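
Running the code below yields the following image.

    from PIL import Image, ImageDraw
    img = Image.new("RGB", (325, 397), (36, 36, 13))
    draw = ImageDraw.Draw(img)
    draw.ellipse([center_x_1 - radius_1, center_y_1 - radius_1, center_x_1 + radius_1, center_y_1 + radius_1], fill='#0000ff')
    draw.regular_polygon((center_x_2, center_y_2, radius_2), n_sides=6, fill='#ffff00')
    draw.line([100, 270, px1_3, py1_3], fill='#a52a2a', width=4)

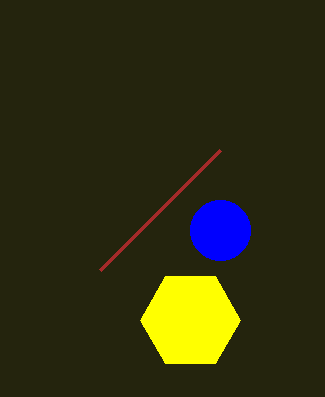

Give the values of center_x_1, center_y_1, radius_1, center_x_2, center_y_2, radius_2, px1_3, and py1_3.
center_x_1 = 220
center_y_1 = 230
radius_1 = 30
center_x_2 = 190
center_y_2 = 320
radius_2 = 50
px1_3 = 220
py1_3 = 150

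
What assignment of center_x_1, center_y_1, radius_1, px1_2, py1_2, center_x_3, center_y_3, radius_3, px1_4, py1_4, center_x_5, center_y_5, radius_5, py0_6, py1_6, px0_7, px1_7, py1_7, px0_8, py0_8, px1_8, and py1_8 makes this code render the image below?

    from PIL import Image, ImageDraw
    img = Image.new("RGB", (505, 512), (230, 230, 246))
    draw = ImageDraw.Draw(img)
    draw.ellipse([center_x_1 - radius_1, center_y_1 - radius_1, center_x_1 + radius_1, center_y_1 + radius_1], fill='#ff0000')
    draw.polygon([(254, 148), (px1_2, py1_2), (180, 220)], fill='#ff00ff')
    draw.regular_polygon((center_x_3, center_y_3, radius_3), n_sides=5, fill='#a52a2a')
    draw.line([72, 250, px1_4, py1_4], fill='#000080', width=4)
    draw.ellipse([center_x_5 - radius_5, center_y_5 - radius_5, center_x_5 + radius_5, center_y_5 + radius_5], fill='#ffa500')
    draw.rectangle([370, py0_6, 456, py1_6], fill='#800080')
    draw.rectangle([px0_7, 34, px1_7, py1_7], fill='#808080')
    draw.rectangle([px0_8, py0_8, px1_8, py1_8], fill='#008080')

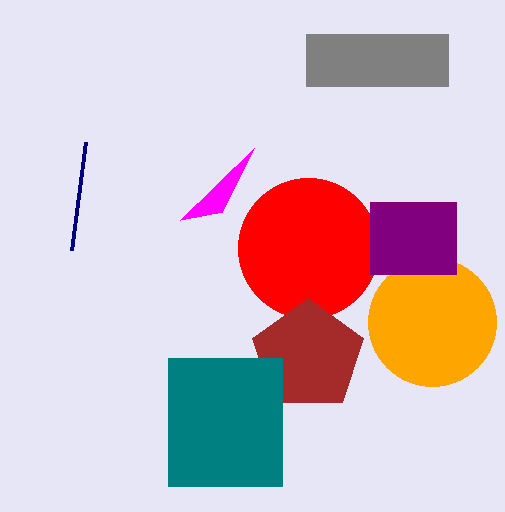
center_x_1 = 308; center_y_1 = 248; radius_1 = 70; px1_2 = 222; py1_2 = 212; center_x_3 = 308; center_y_3 = 356; radius_3 = 58; px1_4 = 86; py1_4 = 142; center_x_5 = 432; center_y_5 = 322; radius_5 = 64; py0_6 = 202; py1_6 = 274; px0_7 = 306; px1_7 = 448; py1_7 = 86; px0_8 = 168; py0_8 = 358; px1_8 = 282; py1_8 = 486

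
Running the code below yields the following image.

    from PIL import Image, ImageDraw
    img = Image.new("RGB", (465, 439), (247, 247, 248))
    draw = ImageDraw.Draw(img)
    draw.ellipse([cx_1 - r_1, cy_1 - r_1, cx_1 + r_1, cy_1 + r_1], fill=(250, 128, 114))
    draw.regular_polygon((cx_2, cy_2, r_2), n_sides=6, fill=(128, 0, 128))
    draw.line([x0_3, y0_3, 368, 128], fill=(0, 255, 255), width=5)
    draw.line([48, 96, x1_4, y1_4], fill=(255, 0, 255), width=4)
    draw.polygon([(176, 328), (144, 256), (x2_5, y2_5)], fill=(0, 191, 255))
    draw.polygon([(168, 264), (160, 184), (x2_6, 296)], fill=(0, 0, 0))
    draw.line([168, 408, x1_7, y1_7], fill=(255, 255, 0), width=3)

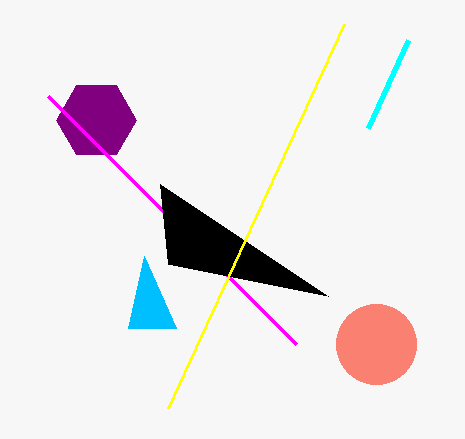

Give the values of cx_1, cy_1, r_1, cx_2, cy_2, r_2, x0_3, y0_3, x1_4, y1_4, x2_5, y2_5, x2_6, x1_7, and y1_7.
cx_1 = 376
cy_1 = 344
r_1 = 40
cx_2 = 96
cy_2 = 120
r_2 = 40
x0_3 = 408
y0_3 = 40
x1_4 = 296
y1_4 = 344
x2_5 = 128
y2_5 = 328
x2_6 = 328
x1_7 = 344
y1_7 = 24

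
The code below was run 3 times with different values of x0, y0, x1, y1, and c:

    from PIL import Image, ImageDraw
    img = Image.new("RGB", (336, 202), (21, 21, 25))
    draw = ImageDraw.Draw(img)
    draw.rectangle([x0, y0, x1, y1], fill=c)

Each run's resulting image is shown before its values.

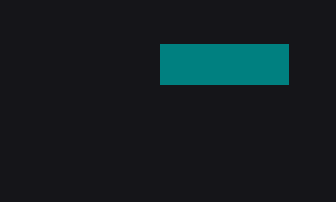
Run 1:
x0 = 160
y0 = 44
x1 = 288
y1 = 84
c = 'teal'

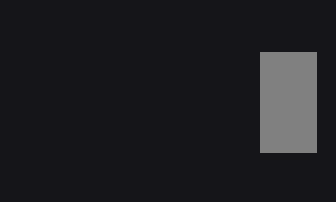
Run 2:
x0 = 260
y0 = 52
x1 = 316
y1 = 152
c = 'gray'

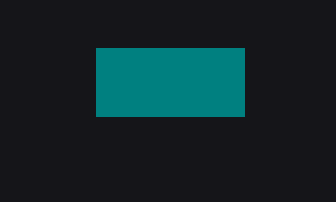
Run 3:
x0 = 96
y0 = 48
x1 = 244
y1 = 116
c = 'teal'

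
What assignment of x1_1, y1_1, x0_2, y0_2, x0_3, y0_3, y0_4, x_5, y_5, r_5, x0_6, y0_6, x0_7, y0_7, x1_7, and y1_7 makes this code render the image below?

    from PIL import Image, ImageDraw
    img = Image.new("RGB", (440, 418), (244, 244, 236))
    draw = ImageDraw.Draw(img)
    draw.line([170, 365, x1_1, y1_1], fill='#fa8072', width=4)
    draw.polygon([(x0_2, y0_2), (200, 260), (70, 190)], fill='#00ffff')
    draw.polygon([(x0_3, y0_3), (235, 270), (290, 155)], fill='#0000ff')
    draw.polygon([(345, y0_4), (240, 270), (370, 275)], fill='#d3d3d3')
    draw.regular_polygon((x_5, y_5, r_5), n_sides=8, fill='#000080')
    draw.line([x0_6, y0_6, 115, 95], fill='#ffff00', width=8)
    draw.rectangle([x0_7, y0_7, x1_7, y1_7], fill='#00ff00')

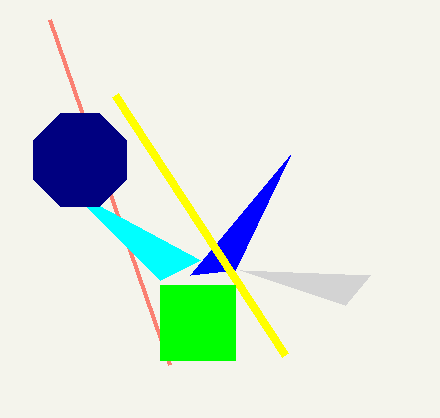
x1_1 = 50; y1_1 = 20; x0_2 = 160; y0_2 = 280; x0_3 = 190; y0_3 = 275; y0_4 = 305; x_5 = 80; y_5 = 160; r_5 = 50; x0_6 = 285; y0_6 = 355; x0_7 = 160; y0_7 = 285; x1_7 = 235; y1_7 = 360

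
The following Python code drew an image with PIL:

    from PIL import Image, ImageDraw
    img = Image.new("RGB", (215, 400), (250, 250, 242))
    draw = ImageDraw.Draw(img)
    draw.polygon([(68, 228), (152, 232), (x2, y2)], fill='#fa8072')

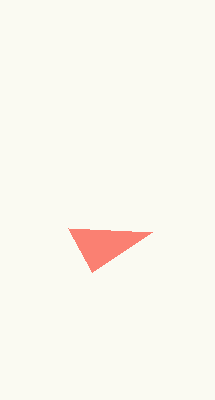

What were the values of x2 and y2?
x2 = 92; y2 = 272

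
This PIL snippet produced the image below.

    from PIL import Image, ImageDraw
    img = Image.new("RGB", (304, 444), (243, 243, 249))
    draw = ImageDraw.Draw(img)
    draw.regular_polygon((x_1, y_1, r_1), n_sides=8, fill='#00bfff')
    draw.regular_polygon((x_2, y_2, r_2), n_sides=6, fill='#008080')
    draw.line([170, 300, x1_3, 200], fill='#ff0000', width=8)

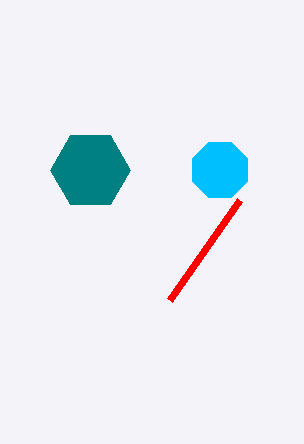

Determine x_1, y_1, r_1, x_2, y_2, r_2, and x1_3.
x_1 = 220; y_1 = 170; r_1 = 30; x_2 = 90; y_2 = 170; r_2 = 40; x1_3 = 240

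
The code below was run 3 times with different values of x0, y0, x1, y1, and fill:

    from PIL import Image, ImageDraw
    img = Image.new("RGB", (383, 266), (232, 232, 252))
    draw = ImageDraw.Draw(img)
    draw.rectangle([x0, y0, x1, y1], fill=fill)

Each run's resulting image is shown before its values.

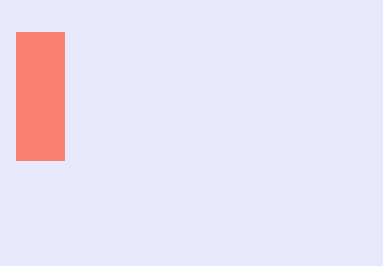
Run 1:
x0 = 16; y0 = 32; x1 = 64; y1 = 160; fill = 'salmon'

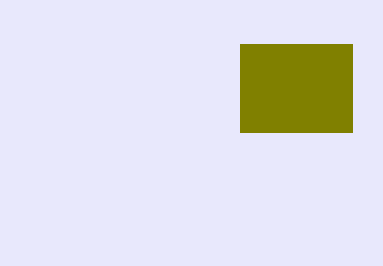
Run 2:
x0 = 240
y0 = 44
x1 = 352
y1 = 132
fill = 'olive'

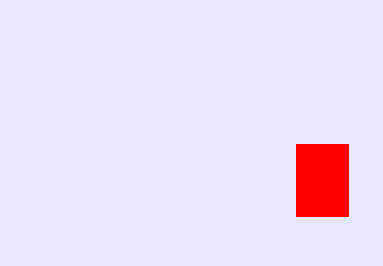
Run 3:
x0 = 296; y0 = 144; x1 = 348; y1 = 216; fill = 'red'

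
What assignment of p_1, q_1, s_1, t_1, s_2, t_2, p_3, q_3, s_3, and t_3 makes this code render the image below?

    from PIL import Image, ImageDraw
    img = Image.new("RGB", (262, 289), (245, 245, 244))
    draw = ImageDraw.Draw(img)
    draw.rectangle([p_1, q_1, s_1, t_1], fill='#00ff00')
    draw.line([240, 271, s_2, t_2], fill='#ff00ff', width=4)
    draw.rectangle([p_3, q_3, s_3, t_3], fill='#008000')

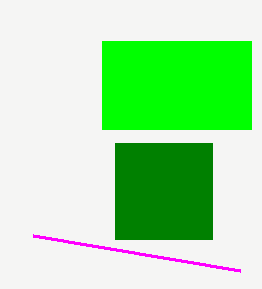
p_1 = 102; q_1 = 41; s_1 = 251; t_1 = 129; s_2 = 33; t_2 = 236; p_3 = 115; q_3 = 143; s_3 = 212; t_3 = 239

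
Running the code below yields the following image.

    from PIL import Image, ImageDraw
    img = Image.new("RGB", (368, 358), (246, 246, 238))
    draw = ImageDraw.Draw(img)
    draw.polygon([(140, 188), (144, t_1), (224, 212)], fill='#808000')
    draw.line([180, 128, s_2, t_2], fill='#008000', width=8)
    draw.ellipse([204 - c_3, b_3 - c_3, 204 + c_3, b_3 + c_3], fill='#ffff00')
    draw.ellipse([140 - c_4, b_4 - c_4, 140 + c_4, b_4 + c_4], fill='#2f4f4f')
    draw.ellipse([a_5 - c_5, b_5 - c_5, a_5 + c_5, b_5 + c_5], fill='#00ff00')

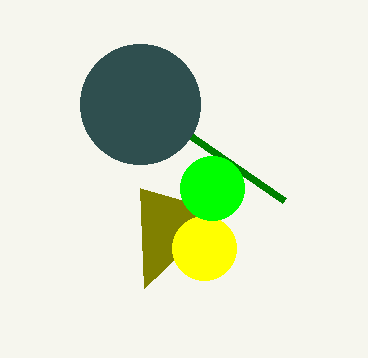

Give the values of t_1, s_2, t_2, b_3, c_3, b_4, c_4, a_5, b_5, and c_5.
t_1 = 288
s_2 = 284
t_2 = 200
b_3 = 248
c_3 = 32
b_4 = 104
c_4 = 60
a_5 = 212
b_5 = 188
c_5 = 32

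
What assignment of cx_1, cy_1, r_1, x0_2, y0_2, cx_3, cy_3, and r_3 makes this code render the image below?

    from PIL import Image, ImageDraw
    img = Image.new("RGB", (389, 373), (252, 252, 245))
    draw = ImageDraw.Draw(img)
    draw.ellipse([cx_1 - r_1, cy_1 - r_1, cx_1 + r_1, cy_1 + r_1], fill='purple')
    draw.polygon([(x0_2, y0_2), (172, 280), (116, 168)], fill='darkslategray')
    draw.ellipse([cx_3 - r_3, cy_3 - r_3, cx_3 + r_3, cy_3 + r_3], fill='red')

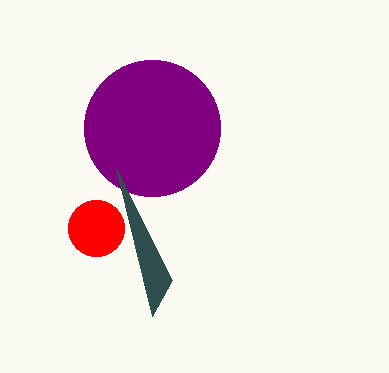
cx_1 = 152; cy_1 = 128; r_1 = 68; x0_2 = 152; y0_2 = 316; cx_3 = 96; cy_3 = 228; r_3 = 28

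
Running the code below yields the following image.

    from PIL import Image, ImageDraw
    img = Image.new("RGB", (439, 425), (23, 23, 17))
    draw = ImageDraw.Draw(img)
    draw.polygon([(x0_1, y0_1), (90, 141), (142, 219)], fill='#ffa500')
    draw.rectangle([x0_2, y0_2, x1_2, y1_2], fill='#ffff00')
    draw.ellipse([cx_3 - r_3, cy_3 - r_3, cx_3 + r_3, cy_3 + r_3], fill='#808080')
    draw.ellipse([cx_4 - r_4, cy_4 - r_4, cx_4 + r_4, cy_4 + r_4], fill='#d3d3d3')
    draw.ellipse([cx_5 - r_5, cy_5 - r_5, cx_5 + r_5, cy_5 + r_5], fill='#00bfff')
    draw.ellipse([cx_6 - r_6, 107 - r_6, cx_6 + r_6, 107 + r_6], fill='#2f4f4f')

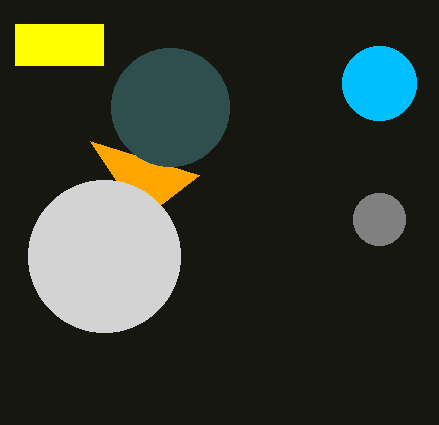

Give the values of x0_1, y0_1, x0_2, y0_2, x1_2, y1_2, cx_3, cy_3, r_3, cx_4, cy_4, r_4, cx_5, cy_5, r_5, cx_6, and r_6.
x0_1 = 199
y0_1 = 175
x0_2 = 15
y0_2 = 24
x1_2 = 103
y1_2 = 65
cx_3 = 379
cy_3 = 219
r_3 = 26
cx_4 = 104
cy_4 = 256
r_4 = 76
cx_5 = 379
cy_5 = 83
r_5 = 37
cx_6 = 170
r_6 = 59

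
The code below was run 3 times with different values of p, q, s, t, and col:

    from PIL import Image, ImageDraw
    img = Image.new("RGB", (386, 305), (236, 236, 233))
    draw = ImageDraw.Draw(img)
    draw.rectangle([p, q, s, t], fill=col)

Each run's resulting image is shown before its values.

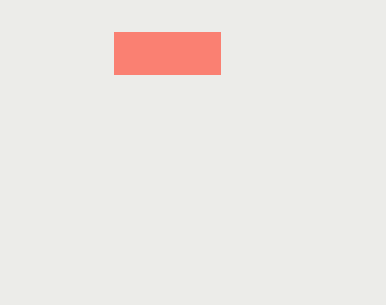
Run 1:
p = 114
q = 32
s = 220
t = 74
col = 'salmon'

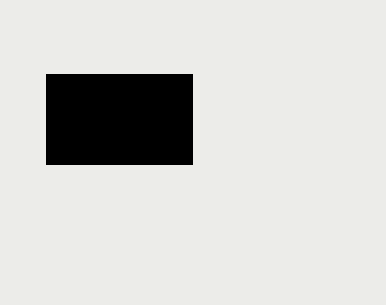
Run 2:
p = 46, q = 74, s = 192, t = 164, col = 'black'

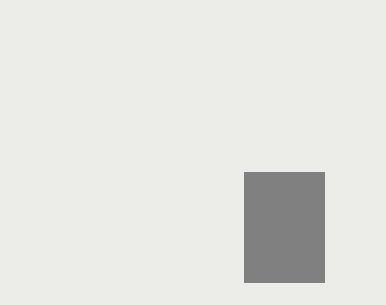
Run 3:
p = 244; q = 172; s = 324; t = 282; col = 'gray'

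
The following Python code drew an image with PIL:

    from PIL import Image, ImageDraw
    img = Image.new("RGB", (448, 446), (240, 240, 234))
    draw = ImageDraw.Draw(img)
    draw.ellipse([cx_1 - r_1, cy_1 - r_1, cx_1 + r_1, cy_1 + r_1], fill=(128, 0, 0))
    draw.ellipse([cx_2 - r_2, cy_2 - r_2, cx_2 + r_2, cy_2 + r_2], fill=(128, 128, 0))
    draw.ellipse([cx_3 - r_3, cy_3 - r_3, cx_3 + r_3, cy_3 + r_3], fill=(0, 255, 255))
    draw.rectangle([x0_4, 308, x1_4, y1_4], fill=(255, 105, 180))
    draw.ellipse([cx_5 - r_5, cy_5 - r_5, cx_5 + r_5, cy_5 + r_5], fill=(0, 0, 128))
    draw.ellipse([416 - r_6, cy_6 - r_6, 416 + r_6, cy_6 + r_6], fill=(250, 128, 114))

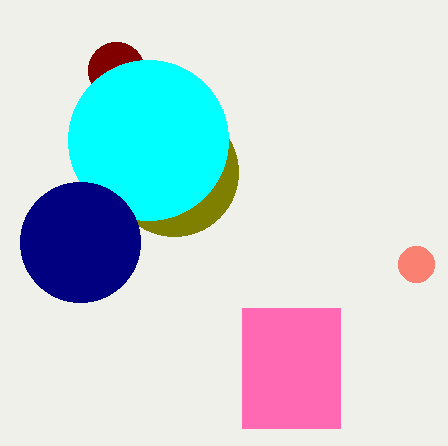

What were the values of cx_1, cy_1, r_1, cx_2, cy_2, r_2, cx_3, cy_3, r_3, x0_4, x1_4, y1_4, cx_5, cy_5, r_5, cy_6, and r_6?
cx_1 = 116
cy_1 = 70
r_1 = 28
cx_2 = 174
cy_2 = 172
r_2 = 64
cx_3 = 148
cy_3 = 140
r_3 = 80
x0_4 = 242
x1_4 = 340
y1_4 = 428
cx_5 = 80
cy_5 = 242
r_5 = 60
cy_6 = 264
r_6 = 18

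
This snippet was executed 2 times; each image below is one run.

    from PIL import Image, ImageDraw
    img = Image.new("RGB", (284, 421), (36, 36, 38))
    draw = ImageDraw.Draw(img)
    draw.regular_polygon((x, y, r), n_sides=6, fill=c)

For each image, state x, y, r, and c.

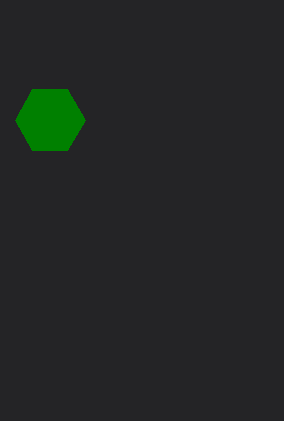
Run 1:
x = 50; y = 120; r = 35; c = 'green'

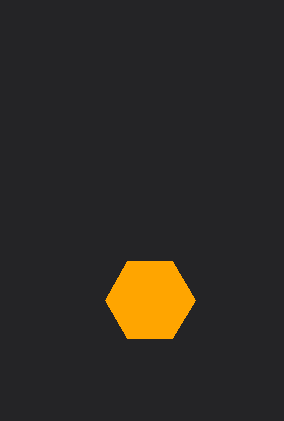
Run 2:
x = 150; y = 300; r = 45; c = 'orange'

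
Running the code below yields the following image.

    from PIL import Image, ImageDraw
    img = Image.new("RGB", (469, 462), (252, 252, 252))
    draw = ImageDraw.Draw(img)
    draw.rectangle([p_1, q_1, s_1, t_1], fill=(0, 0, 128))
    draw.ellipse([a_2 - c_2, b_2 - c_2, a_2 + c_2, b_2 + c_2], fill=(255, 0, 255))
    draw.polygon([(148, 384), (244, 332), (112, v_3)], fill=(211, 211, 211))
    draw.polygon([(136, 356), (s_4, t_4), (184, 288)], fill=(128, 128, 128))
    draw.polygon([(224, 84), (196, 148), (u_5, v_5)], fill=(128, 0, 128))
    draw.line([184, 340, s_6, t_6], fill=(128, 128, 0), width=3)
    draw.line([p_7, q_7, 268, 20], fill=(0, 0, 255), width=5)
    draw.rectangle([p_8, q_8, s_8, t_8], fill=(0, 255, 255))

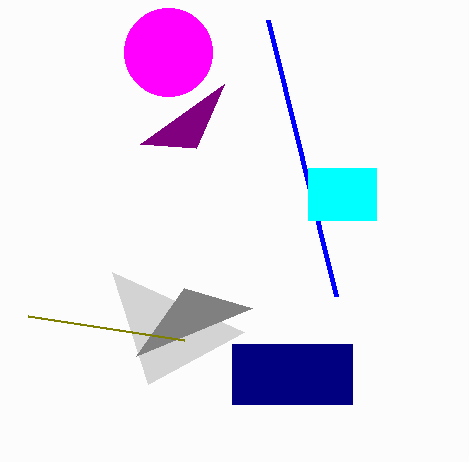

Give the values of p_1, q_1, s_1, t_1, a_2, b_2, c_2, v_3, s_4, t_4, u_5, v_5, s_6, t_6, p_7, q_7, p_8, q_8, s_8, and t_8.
p_1 = 232, q_1 = 344, s_1 = 352, t_1 = 404, a_2 = 168, b_2 = 52, c_2 = 44, v_3 = 272, s_4 = 252, t_4 = 308, u_5 = 140, v_5 = 144, s_6 = 28, t_6 = 316, p_7 = 336, q_7 = 296, p_8 = 308, q_8 = 168, s_8 = 376, t_8 = 220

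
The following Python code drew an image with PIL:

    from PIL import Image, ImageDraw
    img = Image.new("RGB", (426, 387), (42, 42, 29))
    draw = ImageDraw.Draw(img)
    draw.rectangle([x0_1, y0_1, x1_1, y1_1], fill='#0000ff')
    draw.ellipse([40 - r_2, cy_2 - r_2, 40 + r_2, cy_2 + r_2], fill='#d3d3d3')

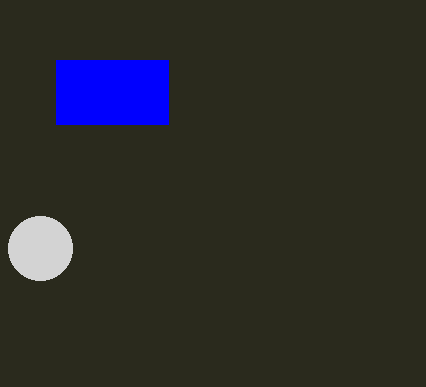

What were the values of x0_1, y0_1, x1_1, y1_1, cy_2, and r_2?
x0_1 = 56, y0_1 = 60, x1_1 = 168, y1_1 = 124, cy_2 = 248, r_2 = 32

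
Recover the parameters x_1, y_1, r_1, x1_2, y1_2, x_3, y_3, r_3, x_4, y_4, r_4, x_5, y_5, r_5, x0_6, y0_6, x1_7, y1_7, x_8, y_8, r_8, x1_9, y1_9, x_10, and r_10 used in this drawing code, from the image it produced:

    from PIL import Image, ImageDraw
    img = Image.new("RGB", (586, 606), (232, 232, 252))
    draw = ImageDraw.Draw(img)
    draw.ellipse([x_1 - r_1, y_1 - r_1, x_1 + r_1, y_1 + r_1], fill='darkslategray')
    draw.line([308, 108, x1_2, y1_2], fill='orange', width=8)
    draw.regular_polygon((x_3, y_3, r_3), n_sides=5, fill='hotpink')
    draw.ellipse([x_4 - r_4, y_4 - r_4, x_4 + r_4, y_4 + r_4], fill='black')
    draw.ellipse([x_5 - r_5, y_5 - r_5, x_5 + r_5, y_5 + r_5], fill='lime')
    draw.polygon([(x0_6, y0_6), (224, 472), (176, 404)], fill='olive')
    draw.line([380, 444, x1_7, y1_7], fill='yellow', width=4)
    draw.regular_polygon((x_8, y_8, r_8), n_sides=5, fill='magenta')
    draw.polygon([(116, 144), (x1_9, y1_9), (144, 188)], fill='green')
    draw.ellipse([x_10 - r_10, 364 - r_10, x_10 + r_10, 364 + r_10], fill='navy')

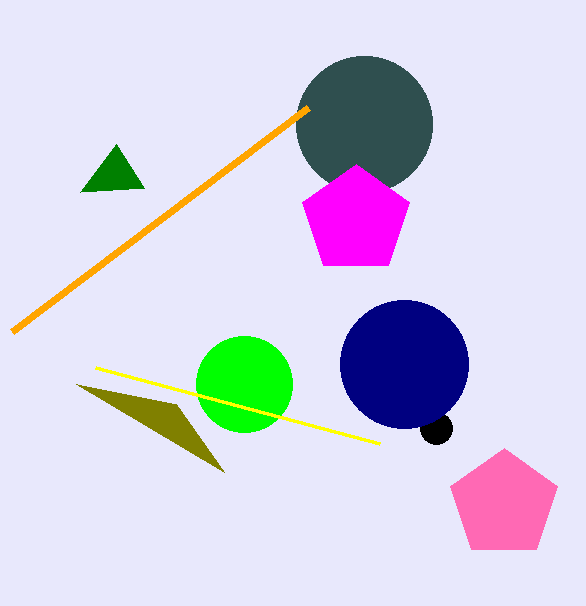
x_1 = 364; y_1 = 124; r_1 = 68; x1_2 = 12; y1_2 = 332; x_3 = 504; y_3 = 504; r_3 = 56; x_4 = 436; y_4 = 428; r_4 = 16; x_5 = 244; y_5 = 384; r_5 = 48; x0_6 = 76; y0_6 = 384; x1_7 = 96; y1_7 = 368; x_8 = 356; y_8 = 220; r_8 = 56; x1_9 = 80; y1_9 = 192; x_10 = 404; r_10 = 64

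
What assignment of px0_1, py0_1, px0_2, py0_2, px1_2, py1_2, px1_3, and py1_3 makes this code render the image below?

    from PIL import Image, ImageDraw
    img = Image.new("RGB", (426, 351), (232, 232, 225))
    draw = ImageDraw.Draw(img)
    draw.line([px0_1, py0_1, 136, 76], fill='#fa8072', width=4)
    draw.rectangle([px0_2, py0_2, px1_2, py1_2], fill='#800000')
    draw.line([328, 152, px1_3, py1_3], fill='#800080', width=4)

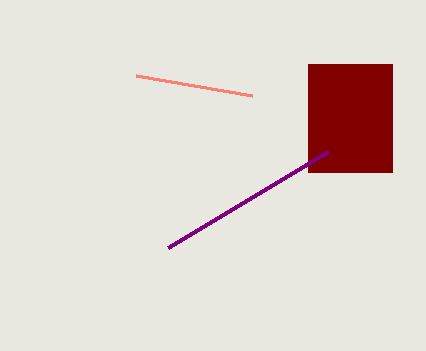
px0_1 = 252; py0_1 = 96; px0_2 = 308; py0_2 = 64; px1_2 = 392; py1_2 = 172; px1_3 = 168; py1_3 = 248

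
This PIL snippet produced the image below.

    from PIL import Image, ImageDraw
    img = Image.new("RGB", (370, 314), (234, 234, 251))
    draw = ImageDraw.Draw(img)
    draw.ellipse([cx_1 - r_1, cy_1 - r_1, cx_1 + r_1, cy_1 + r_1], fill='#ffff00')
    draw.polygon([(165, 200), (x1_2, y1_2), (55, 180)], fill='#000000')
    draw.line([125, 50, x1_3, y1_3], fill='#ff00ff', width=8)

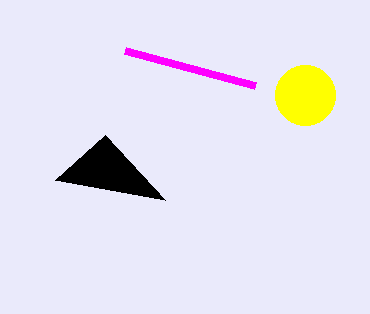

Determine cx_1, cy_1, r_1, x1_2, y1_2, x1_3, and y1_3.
cx_1 = 305, cy_1 = 95, r_1 = 30, x1_2 = 105, y1_2 = 135, x1_3 = 255, y1_3 = 85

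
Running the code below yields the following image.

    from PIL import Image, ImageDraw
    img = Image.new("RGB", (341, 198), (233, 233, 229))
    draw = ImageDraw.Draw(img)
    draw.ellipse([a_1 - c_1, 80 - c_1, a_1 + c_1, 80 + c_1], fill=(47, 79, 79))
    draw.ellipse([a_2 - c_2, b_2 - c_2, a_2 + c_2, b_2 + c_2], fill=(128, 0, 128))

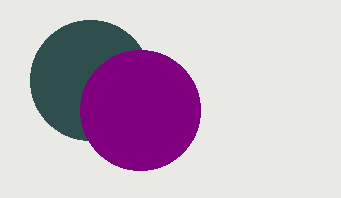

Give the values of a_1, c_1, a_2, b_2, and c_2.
a_1 = 90; c_1 = 60; a_2 = 140; b_2 = 110; c_2 = 60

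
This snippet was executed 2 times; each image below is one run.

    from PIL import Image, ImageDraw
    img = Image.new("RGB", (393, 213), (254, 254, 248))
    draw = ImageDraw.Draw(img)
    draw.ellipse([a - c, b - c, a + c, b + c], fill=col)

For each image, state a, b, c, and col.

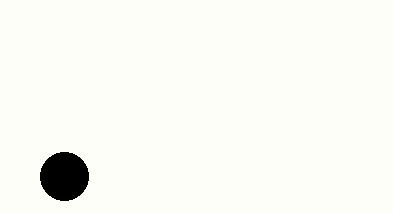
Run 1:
a = 64, b = 176, c = 24, col = 'black'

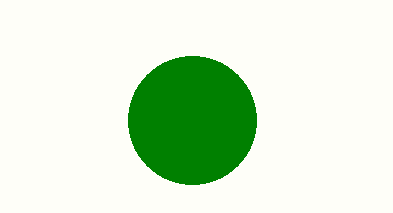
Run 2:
a = 192; b = 120; c = 64; col = 'green'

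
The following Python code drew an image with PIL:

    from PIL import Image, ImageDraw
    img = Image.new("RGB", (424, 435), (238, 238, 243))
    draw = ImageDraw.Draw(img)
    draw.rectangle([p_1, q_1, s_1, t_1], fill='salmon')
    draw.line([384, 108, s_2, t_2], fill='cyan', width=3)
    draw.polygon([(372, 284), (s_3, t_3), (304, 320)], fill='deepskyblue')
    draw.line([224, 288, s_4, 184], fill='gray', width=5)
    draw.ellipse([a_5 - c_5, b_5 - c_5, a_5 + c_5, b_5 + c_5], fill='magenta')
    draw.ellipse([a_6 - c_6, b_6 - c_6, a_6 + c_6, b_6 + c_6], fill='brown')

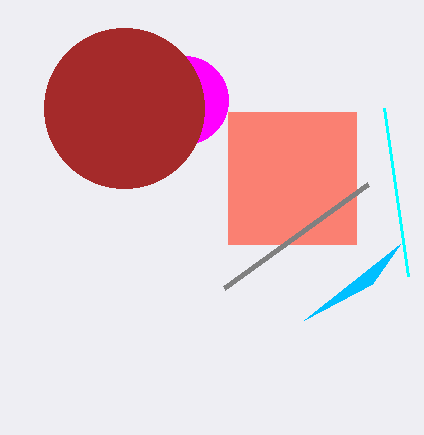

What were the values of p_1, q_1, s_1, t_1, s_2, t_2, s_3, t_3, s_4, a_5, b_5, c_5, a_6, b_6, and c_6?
p_1 = 228, q_1 = 112, s_1 = 356, t_1 = 244, s_2 = 408, t_2 = 276, s_3 = 400, t_3 = 244, s_4 = 368, a_5 = 184, b_5 = 100, c_5 = 44, a_6 = 124, b_6 = 108, c_6 = 80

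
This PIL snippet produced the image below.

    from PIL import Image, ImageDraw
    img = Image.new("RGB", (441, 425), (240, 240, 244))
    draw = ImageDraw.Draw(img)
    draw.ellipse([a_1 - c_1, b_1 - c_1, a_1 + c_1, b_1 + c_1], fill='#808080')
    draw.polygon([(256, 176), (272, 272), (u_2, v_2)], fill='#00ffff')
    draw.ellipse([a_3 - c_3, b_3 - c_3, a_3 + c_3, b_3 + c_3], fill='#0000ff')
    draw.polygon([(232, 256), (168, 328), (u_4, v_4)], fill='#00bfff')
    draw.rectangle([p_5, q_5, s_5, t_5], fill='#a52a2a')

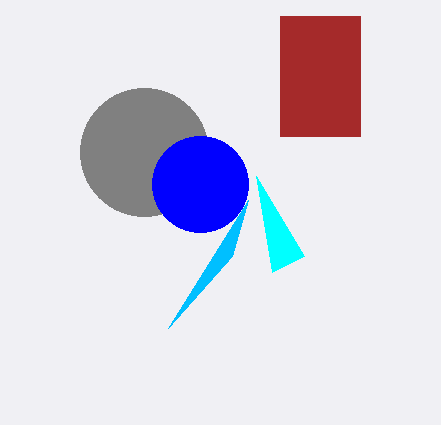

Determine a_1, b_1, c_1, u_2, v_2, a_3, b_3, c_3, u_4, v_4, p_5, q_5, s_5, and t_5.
a_1 = 144, b_1 = 152, c_1 = 64, u_2 = 304, v_2 = 256, a_3 = 200, b_3 = 184, c_3 = 48, u_4 = 248, v_4 = 200, p_5 = 280, q_5 = 16, s_5 = 360, t_5 = 136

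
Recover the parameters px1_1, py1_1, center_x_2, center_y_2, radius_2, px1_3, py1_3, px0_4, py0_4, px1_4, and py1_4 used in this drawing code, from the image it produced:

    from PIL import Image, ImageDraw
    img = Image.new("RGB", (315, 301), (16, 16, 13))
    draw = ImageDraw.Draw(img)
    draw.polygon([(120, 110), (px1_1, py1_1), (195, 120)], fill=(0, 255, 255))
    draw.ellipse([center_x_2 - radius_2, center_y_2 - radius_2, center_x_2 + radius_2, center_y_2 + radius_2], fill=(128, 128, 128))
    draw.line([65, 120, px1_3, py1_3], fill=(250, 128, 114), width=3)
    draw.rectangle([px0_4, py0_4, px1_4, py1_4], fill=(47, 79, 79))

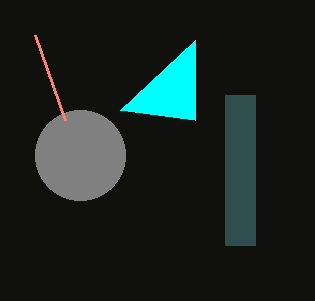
px1_1 = 195
py1_1 = 40
center_x_2 = 80
center_y_2 = 155
radius_2 = 45
px1_3 = 35
py1_3 = 35
px0_4 = 225
py0_4 = 95
px1_4 = 255
py1_4 = 245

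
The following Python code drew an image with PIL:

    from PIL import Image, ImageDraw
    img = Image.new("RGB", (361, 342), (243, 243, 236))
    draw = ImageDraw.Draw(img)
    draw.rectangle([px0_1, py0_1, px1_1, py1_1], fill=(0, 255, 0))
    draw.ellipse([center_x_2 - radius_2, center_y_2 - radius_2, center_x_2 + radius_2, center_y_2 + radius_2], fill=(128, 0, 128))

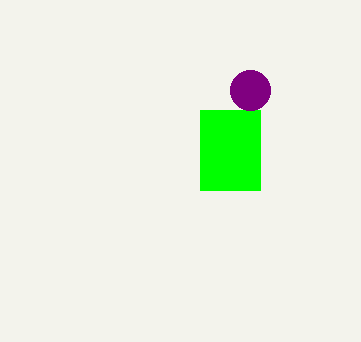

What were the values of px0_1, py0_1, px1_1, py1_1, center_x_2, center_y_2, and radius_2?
px0_1 = 200
py0_1 = 110
px1_1 = 260
py1_1 = 190
center_x_2 = 250
center_y_2 = 90
radius_2 = 20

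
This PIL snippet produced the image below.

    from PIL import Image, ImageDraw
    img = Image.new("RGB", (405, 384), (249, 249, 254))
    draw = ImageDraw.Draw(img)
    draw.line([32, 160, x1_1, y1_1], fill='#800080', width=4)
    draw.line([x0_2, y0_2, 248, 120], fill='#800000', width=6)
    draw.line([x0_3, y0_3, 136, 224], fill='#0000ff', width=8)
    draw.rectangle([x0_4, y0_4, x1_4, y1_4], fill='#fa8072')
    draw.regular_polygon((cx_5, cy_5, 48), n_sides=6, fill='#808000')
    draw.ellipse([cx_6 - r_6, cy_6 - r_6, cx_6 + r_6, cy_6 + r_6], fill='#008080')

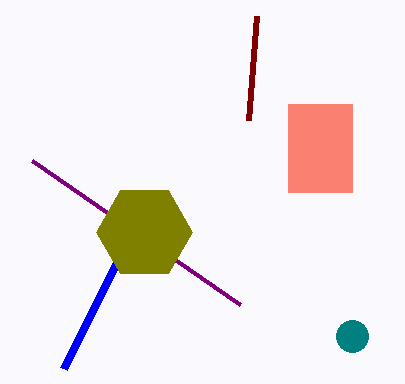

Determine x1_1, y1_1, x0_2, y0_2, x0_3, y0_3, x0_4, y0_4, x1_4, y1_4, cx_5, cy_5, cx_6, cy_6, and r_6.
x1_1 = 240, y1_1 = 304, x0_2 = 256, y0_2 = 16, x0_3 = 64, y0_3 = 368, x0_4 = 288, y0_4 = 104, x1_4 = 352, y1_4 = 192, cx_5 = 144, cy_5 = 232, cx_6 = 352, cy_6 = 336, r_6 = 16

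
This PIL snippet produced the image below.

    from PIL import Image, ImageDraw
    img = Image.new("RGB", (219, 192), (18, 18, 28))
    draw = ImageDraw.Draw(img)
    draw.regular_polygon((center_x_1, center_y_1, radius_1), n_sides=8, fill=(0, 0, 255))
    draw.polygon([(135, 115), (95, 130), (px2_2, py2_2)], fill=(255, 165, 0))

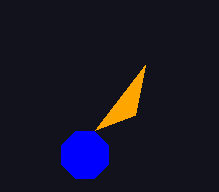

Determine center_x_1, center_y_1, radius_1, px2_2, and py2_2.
center_x_1 = 85, center_y_1 = 155, radius_1 = 25, px2_2 = 145, py2_2 = 65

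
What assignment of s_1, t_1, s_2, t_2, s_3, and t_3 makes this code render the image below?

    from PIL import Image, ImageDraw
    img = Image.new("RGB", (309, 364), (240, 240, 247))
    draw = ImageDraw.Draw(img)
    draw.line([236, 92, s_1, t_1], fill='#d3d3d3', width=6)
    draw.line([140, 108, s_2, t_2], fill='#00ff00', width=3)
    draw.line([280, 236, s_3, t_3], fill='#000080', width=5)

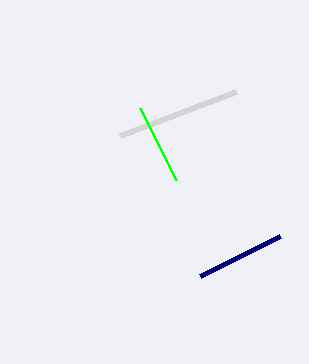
s_1 = 120
t_1 = 136
s_2 = 176
t_2 = 180
s_3 = 200
t_3 = 276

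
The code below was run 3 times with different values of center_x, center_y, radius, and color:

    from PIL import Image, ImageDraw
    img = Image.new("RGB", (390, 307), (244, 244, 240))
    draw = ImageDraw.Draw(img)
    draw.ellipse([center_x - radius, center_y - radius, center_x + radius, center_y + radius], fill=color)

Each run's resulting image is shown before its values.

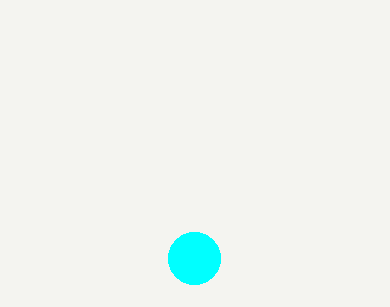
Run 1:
center_x = 194
center_y = 258
radius = 26
color = 'cyan'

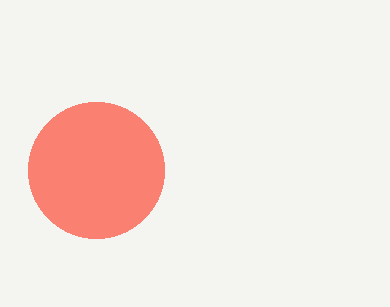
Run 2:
center_x = 96
center_y = 170
radius = 68
color = 'salmon'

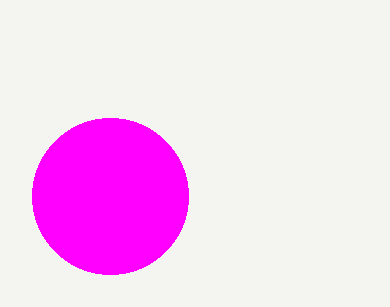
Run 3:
center_x = 110
center_y = 196
radius = 78
color = 'magenta'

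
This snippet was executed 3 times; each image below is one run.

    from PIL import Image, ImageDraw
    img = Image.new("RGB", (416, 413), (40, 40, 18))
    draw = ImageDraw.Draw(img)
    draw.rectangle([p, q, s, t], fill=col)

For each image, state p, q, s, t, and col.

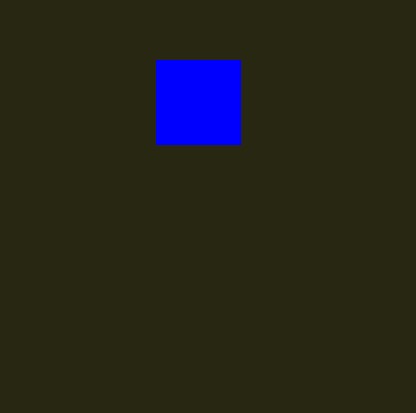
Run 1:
p = 156; q = 60; s = 240; t = 144; col = 'blue'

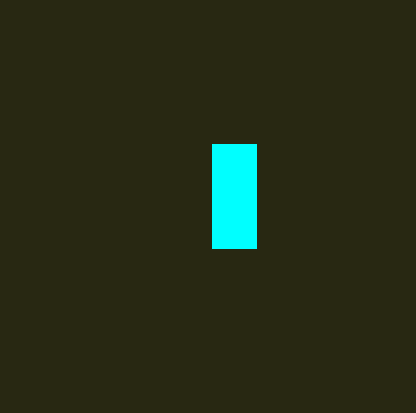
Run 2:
p = 212
q = 144
s = 256
t = 248
col = 'cyan'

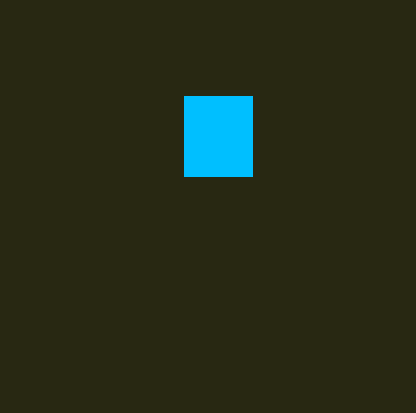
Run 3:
p = 184; q = 96; s = 252; t = 176; col = 'deepskyblue'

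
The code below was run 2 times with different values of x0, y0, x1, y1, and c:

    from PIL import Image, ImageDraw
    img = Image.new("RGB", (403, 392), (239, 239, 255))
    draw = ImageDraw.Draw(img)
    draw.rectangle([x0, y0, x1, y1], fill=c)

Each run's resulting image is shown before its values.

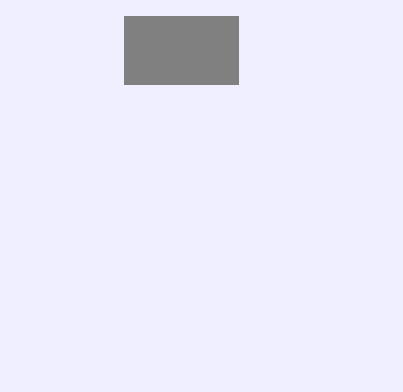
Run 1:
x0 = 124, y0 = 16, x1 = 238, y1 = 84, c = 'gray'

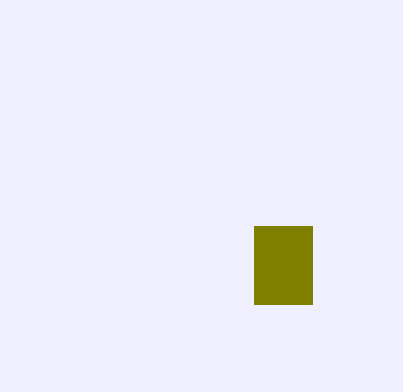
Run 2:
x0 = 254; y0 = 226; x1 = 312; y1 = 304; c = 'olive'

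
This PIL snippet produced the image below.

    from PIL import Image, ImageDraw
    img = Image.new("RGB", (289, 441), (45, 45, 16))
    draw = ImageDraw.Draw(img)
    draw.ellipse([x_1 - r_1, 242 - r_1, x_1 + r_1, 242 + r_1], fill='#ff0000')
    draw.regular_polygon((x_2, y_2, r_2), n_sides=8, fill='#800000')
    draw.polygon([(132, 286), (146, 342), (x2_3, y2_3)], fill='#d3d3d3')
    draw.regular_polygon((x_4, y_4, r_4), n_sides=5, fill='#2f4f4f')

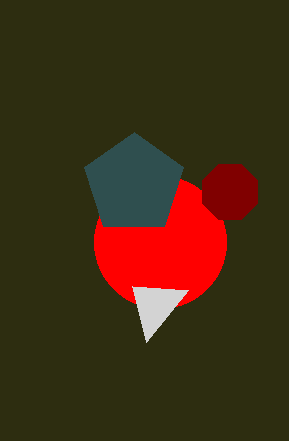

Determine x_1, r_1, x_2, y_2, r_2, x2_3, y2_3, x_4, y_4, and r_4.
x_1 = 160, r_1 = 66, x_2 = 230, y_2 = 192, r_2 = 30, x2_3 = 188, y2_3 = 290, x_4 = 134, y_4 = 184, r_4 = 52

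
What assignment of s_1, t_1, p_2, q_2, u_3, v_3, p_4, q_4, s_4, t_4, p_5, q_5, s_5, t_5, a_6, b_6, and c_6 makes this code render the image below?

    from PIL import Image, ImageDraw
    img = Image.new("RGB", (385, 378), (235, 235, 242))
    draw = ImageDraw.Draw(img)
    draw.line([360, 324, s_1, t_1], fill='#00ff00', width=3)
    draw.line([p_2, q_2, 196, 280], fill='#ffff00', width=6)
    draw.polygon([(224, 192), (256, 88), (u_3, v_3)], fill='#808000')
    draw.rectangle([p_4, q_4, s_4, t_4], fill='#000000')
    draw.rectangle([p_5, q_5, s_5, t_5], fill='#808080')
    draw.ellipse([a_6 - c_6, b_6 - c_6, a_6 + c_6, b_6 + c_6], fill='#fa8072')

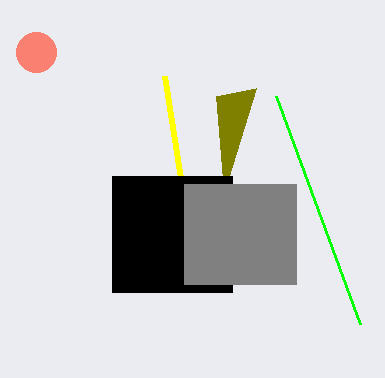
s_1 = 276, t_1 = 96, p_2 = 164, q_2 = 76, u_3 = 216, v_3 = 96, p_4 = 112, q_4 = 176, s_4 = 232, t_4 = 292, p_5 = 184, q_5 = 184, s_5 = 296, t_5 = 284, a_6 = 36, b_6 = 52, c_6 = 20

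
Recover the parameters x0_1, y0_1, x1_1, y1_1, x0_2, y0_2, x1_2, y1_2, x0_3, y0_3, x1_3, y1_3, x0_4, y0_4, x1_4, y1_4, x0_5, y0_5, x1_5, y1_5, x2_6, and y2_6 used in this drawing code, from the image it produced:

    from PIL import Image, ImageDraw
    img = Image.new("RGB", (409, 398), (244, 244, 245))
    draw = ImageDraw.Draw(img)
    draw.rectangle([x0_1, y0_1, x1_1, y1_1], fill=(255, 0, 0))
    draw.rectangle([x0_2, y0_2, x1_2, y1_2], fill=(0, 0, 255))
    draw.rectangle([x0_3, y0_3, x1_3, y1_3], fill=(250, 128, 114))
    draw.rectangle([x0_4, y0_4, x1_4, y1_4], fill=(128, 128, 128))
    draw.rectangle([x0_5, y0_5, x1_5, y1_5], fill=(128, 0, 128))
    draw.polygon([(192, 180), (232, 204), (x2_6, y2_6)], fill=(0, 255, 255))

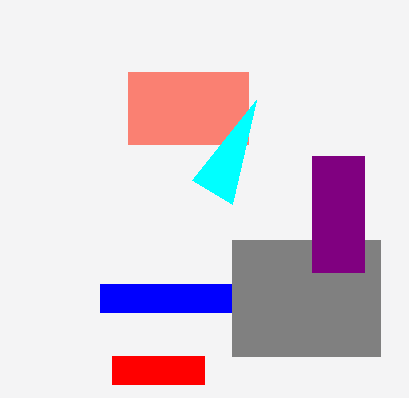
x0_1 = 112
y0_1 = 356
x1_1 = 204
y1_1 = 384
x0_2 = 100
y0_2 = 284
x1_2 = 232
y1_2 = 312
x0_3 = 128
y0_3 = 72
x1_3 = 248
y1_3 = 144
x0_4 = 232
y0_4 = 240
x1_4 = 380
y1_4 = 356
x0_5 = 312
y0_5 = 156
x1_5 = 364
y1_5 = 272
x2_6 = 256
y2_6 = 100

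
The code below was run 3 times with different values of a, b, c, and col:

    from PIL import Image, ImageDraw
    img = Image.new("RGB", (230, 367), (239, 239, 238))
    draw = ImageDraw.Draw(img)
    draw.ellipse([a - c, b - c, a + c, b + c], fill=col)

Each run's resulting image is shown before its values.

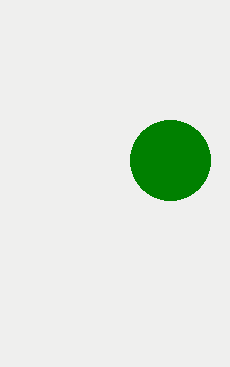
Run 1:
a = 170, b = 160, c = 40, col = 'green'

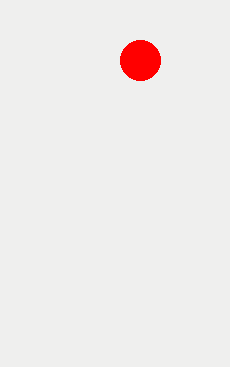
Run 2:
a = 140, b = 60, c = 20, col = 'red'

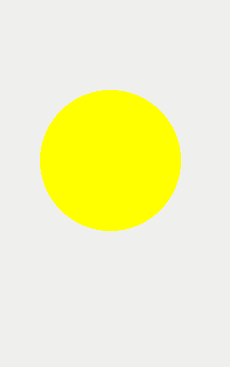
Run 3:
a = 110; b = 160; c = 70; col = 'yellow'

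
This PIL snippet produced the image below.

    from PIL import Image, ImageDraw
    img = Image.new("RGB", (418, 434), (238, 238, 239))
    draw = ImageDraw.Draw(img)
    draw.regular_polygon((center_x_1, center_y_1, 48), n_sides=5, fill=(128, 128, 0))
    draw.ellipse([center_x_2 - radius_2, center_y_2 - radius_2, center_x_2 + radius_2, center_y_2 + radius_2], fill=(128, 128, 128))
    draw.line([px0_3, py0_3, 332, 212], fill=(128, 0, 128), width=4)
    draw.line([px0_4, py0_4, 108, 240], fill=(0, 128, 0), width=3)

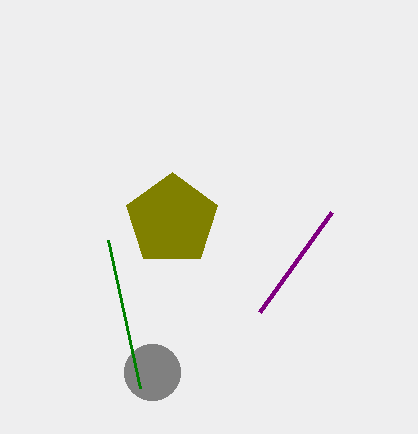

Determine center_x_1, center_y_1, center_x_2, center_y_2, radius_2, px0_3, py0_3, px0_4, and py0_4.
center_x_1 = 172; center_y_1 = 220; center_x_2 = 152; center_y_2 = 372; radius_2 = 28; px0_3 = 260; py0_3 = 312; px0_4 = 140; py0_4 = 388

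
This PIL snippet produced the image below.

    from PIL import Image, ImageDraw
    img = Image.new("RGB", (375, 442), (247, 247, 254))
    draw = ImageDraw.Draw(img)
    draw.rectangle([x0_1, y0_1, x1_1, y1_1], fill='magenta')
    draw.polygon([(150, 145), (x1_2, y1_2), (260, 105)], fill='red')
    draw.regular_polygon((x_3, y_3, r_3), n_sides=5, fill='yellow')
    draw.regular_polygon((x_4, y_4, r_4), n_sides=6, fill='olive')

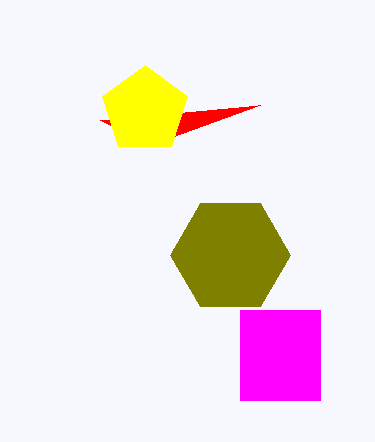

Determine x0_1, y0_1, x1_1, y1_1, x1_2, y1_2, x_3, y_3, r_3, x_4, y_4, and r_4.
x0_1 = 240; y0_1 = 310; x1_1 = 320; y1_1 = 400; x1_2 = 100; y1_2 = 120; x_3 = 145; y_3 = 110; r_3 = 45; x_4 = 230; y_4 = 255; r_4 = 60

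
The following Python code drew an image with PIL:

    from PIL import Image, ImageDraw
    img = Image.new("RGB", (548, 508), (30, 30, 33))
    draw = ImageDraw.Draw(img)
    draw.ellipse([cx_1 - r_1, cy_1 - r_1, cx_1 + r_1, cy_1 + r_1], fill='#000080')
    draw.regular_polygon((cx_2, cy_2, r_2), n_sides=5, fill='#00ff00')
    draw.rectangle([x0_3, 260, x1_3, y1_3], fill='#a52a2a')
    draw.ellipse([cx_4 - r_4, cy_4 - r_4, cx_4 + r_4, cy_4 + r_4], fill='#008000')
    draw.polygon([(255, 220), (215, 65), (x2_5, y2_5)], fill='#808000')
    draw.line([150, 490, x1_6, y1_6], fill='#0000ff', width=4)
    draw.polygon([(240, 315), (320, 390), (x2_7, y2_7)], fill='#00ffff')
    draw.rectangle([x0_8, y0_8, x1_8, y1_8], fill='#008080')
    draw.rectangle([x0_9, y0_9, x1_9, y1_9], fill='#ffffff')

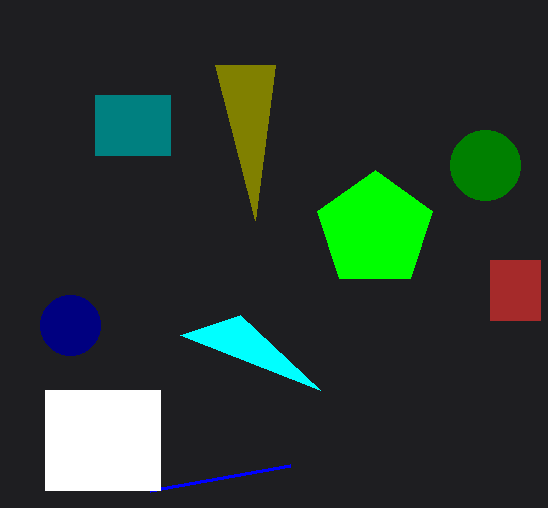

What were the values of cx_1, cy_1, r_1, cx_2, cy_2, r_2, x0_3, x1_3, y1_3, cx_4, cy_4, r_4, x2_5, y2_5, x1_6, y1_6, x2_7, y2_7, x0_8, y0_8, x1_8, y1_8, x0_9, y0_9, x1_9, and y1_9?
cx_1 = 70
cy_1 = 325
r_1 = 30
cx_2 = 375
cy_2 = 230
r_2 = 60
x0_3 = 490
x1_3 = 540
y1_3 = 320
cx_4 = 485
cy_4 = 165
r_4 = 35
x2_5 = 275
y2_5 = 65
x1_6 = 290
y1_6 = 465
x2_7 = 180
y2_7 = 335
x0_8 = 95
y0_8 = 95
x1_8 = 170
y1_8 = 155
x0_9 = 45
y0_9 = 390
x1_9 = 160
y1_9 = 490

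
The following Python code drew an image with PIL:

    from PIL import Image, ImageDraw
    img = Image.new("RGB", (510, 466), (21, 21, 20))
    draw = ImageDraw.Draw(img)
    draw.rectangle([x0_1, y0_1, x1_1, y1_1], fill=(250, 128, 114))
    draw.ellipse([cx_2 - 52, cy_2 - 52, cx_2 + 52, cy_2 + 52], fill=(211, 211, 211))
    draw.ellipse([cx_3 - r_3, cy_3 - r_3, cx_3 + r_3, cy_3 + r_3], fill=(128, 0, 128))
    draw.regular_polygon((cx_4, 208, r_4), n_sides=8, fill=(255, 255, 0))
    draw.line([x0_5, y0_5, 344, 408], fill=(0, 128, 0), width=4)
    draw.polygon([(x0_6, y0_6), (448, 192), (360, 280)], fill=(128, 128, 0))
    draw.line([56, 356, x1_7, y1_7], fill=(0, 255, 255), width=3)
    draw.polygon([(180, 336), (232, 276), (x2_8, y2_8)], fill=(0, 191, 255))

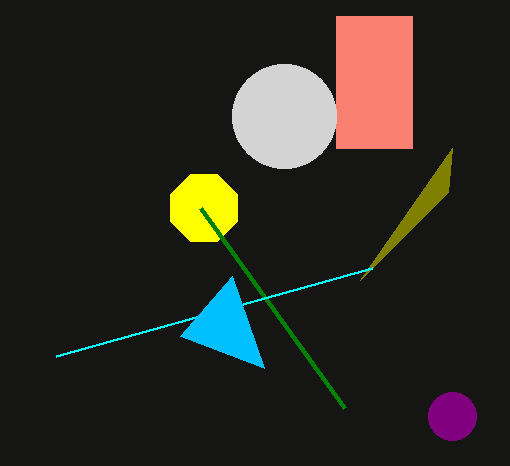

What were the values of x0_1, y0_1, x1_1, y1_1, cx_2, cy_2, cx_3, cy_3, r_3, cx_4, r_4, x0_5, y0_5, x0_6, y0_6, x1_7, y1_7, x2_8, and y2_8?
x0_1 = 336; y0_1 = 16; x1_1 = 412; y1_1 = 148; cx_2 = 284; cy_2 = 116; cx_3 = 452; cy_3 = 416; r_3 = 24; cx_4 = 204; r_4 = 36; x0_5 = 200; y0_5 = 208; x0_6 = 452; y0_6 = 148; x1_7 = 372; y1_7 = 268; x2_8 = 264; y2_8 = 368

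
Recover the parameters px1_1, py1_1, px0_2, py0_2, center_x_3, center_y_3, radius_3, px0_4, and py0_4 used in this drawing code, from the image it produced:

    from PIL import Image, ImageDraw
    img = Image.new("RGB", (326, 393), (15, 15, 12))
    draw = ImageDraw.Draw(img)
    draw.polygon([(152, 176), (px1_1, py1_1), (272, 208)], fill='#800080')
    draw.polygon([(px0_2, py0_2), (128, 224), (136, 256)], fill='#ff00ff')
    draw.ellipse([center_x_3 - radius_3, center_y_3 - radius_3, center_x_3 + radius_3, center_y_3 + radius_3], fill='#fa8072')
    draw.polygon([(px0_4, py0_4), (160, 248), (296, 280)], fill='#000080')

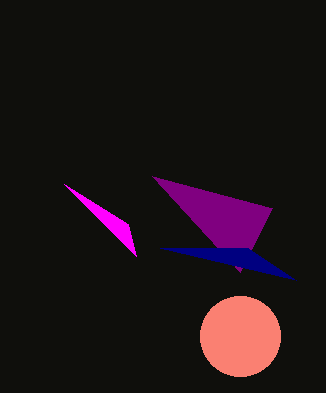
px1_1 = 240; py1_1 = 272; px0_2 = 64; py0_2 = 184; center_x_3 = 240; center_y_3 = 336; radius_3 = 40; px0_4 = 248; py0_4 = 248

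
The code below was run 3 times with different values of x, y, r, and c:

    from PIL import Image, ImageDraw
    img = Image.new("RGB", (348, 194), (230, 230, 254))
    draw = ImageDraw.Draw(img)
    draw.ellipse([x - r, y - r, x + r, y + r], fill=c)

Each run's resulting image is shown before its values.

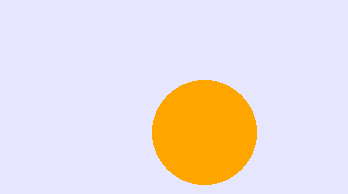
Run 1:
x = 204, y = 132, r = 52, c = 'orange'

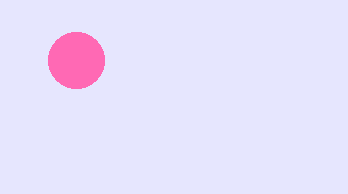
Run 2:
x = 76
y = 60
r = 28
c = 'hotpink'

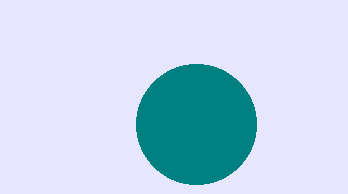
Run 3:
x = 196
y = 124
r = 60
c = 'teal'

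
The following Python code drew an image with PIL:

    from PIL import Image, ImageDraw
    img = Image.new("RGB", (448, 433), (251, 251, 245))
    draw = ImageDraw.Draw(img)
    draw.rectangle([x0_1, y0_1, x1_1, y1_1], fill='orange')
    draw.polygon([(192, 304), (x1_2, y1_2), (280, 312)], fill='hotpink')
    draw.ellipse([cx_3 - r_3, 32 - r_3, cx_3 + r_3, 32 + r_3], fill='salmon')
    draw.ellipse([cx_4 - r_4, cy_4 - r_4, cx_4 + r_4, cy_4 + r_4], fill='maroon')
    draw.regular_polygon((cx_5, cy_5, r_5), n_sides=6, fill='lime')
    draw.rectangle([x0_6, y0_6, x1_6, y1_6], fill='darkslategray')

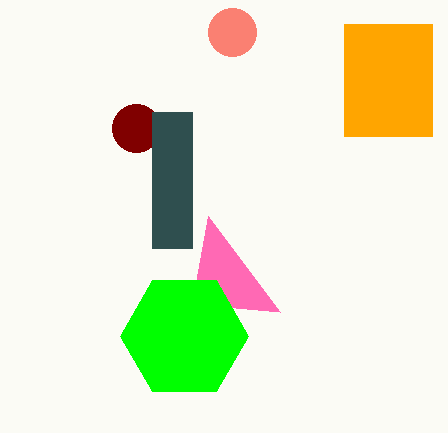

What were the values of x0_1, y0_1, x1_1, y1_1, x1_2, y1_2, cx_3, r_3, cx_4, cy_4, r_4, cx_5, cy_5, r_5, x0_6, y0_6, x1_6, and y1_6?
x0_1 = 344; y0_1 = 24; x1_1 = 432; y1_1 = 136; x1_2 = 208; y1_2 = 216; cx_3 = 232; r_3 = 24; cx_4 = 136; cy_4 = 128; r_4 = 24; cx_5 = 184; cy_5 = 336; r_5 = 64; x0_6 = 152; y0_6 = 112; x1_6 = 192; y1_6 = 248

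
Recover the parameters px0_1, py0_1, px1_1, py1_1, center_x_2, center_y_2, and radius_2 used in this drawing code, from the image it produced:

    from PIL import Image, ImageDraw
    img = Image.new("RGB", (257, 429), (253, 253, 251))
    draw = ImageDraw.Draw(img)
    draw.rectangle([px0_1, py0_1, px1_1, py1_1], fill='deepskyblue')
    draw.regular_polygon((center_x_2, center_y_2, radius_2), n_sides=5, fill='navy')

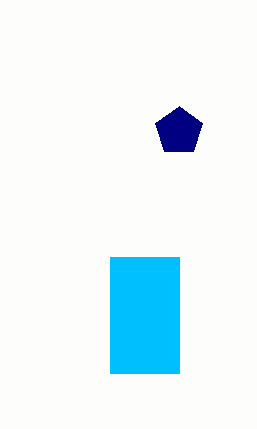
px0_1 = 110; py0_1 = 257; px1_1 = 179; py1_1 = 373; center_x_2 = 179; center_y_2 = 131; radius_2 = 25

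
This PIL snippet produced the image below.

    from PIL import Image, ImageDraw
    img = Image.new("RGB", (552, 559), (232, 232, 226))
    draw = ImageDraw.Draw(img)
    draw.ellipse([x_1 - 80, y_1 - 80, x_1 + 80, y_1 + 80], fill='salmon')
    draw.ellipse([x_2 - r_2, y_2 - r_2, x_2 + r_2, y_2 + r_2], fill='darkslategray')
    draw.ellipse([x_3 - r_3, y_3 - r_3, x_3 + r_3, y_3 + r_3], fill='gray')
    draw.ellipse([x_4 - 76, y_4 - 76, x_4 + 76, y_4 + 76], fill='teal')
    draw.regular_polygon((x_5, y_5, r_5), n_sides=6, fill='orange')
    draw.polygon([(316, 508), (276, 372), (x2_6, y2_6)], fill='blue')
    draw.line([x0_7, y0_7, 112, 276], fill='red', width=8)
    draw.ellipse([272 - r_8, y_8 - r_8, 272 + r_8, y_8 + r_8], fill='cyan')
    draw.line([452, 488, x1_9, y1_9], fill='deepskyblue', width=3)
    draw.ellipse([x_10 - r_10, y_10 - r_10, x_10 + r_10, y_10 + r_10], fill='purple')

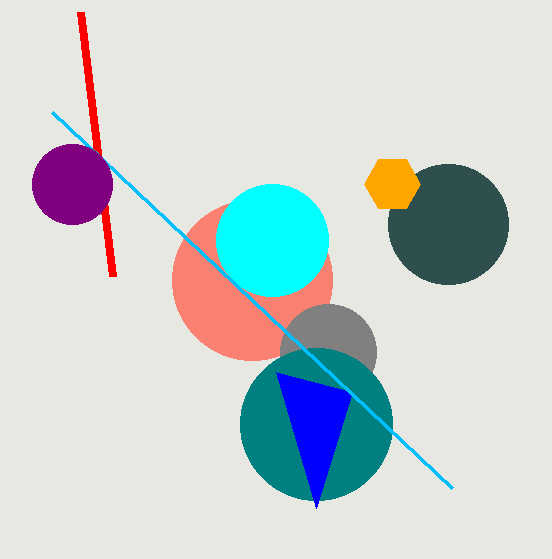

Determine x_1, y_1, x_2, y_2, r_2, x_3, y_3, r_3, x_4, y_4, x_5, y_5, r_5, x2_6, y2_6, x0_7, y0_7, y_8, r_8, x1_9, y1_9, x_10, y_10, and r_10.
x_1 = 252
y_1 = 280
x_2 = 448
y_2 = 224
r_2 = 60
x_3 = 328
y_3 = 352
r_3 = 48
x_4 = 316
y_4 = 424
x_5 = 392
y_5 = 184
r_5 = 28
x2_6 = 352
y2_6 = 392
x0_7 = 80
y0_7 = 12
y_8 = 240
r_8 = 56
x1_9 = 52
y1_9 = 112
x_10 = 72
y_10 = 184
r_10 = 40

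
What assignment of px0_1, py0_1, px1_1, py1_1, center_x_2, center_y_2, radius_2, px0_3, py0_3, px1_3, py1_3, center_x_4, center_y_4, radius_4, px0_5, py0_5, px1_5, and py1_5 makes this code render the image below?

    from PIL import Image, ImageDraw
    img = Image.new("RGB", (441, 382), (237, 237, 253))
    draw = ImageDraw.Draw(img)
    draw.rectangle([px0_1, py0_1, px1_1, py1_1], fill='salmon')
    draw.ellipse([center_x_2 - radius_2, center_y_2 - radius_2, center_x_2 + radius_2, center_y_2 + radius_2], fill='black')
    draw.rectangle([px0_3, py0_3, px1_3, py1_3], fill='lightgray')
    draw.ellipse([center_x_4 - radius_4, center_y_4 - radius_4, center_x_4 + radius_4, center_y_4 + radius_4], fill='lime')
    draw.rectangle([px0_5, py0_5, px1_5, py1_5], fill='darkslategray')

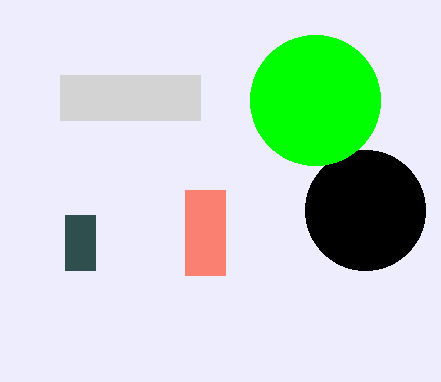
px0_1 = 185; py0_1 = 190; px1_1 = 225; py1_1 = 275; center_x_2 = 365; center_y_2 = 210; radius_2 = 60; px0_3 = 60; py0_3 = 75; px1_3 = 200; py1_3 = 120; center_x_4 = 315; center_y_4 = 100; radius_4 = 65; px0_5 = 65; py0_5 = 215; px1_5 = 95; py1_5 = 270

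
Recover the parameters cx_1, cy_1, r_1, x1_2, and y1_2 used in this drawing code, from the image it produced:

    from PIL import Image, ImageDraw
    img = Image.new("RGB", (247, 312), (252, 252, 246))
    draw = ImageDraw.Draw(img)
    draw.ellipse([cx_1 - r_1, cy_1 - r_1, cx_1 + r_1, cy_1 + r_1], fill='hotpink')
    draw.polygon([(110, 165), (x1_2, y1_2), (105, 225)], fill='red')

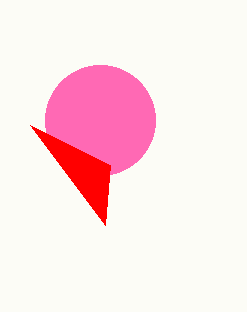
cx_1 = 100; cy_1 = 120; r_1 = 55; x1_2 = 30; y1_2 = 125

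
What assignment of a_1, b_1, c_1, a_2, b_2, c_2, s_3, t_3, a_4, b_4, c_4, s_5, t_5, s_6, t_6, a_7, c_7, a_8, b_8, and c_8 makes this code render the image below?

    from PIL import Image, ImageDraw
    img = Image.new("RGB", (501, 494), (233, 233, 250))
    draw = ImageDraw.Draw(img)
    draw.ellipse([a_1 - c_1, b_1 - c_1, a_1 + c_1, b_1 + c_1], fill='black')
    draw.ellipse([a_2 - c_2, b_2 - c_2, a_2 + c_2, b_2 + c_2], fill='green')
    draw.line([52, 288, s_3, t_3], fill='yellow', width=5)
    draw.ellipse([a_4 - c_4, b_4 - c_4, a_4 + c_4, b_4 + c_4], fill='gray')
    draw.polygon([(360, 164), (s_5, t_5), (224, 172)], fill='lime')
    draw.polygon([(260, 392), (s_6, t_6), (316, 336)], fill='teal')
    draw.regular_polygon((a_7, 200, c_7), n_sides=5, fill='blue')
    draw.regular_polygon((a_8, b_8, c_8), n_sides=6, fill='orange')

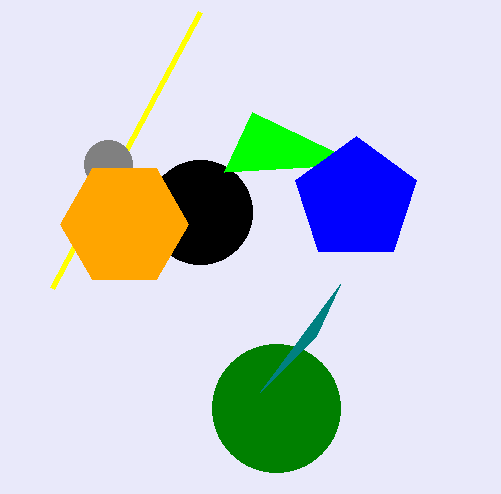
a_1 = 200, b_1 = 212, c_1 = 52, a_2 = 276, b_2 = 408, c_2 = 64, s_3 = 200, t_3 = 12, a_4 = 108, b_4 = 164, c_4 = 24, s_5 = 252, t_5 = 112, s_6 = 340, t_6 = 284, a_7 = 356, c_7 = 64, a_8 = 124, b_8 = 224, c_8 = 64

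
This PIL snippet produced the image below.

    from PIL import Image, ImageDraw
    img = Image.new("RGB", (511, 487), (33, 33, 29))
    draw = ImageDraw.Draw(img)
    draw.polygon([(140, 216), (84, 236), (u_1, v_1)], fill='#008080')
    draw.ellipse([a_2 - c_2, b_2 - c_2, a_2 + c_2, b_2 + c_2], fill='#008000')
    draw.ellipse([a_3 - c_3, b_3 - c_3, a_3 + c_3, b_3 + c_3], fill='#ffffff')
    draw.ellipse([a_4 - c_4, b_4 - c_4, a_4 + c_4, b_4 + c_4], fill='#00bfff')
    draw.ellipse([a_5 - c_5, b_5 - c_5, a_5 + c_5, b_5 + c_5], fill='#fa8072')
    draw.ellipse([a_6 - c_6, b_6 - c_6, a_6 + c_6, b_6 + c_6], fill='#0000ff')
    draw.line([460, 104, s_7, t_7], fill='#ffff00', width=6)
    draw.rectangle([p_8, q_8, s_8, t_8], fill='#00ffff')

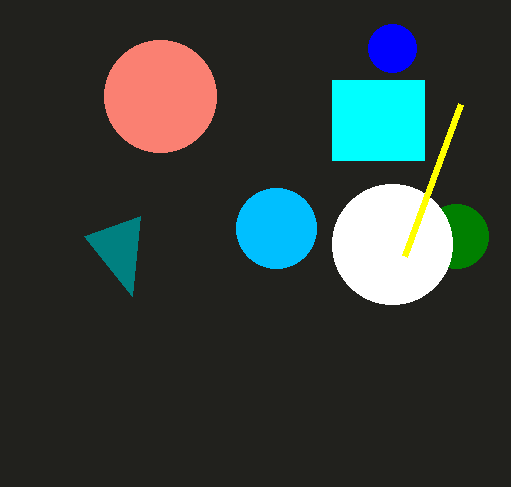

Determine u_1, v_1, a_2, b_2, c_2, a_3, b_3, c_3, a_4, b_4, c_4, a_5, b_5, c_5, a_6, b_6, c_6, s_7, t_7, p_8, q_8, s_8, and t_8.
u_1 = 132
v_1 = 296
a_2 = 456
b_2 = 236
c_2 = 32
a_3 = 392
b_3 = 244
c_3 = 60
a_4 = 276
b_4 = 228
c_4 = 40
a_5 = 160
b_5 = 96
c_5 = 56
a_6 = 392
b_6 = 48
c_6 = 24
s_7 = 404
t_7 = 256
p_8 = 332
q_8 = 80
s_8 = 424
t_8 = 160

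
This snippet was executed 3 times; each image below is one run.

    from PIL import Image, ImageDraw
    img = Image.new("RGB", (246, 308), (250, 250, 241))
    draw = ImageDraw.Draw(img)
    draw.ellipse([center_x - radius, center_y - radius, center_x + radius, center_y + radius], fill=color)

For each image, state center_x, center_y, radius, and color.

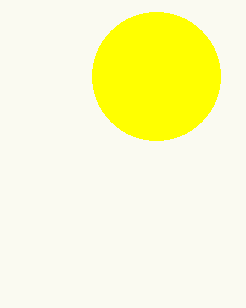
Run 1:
center_x = 156; center_y = 76; radius = 64; color = 'yellow'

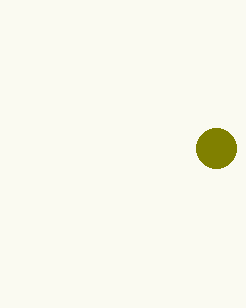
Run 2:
center_x = 216
center_y = 148
radius = 20
color = 'olive'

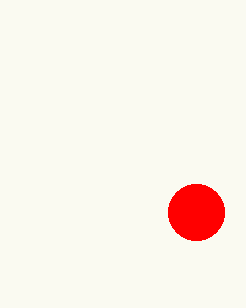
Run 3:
center_x = 196, center_y = 212, radius = 28, color = 'red'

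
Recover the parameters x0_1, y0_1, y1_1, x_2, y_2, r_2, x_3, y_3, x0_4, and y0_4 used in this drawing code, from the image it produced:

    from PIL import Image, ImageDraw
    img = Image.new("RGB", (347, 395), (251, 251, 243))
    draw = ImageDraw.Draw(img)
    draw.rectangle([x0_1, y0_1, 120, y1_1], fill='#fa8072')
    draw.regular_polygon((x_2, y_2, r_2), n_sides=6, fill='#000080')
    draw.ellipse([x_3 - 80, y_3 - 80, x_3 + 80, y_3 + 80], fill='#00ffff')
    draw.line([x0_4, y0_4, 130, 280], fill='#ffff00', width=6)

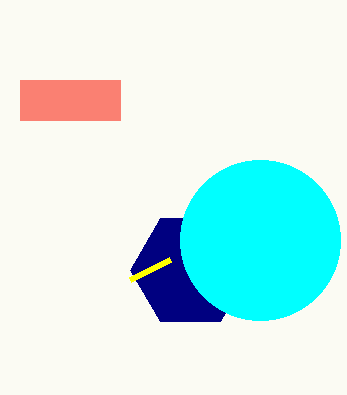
x0_1 = 20
y0_1 = 80
y1_1 = 120
x_2 = 190
y_2 = 270
r_2 = 60
x_3 = 260
y_3 = 240
x0_4 = 170
y0_4 = 260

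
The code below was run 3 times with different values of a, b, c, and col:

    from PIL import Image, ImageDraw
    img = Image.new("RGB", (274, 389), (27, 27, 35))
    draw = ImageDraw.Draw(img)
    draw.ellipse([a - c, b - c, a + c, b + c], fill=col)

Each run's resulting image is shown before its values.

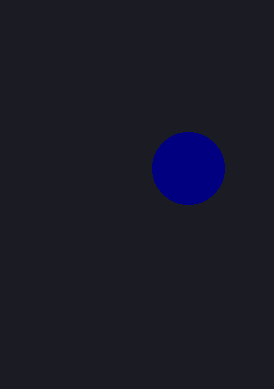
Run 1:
a = 188; b = 168; c = 36; col = 'navy'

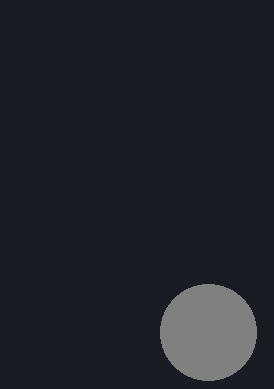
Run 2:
a = 208; b = 332; c = 48; col = 'gray'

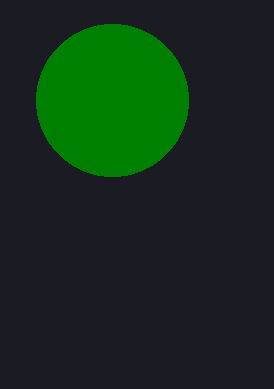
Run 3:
a = 112
b = 100
c = 76
col = 'green'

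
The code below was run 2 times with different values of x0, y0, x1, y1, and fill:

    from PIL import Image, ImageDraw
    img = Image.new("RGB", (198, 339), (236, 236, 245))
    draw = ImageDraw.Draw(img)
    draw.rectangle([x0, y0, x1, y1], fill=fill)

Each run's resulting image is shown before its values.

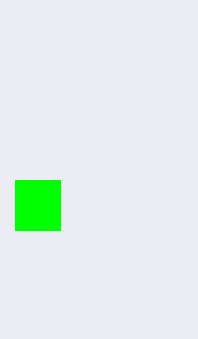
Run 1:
x0 = 15, y0 = 180, x1 = 60, y1 = 230, fill = 'lime'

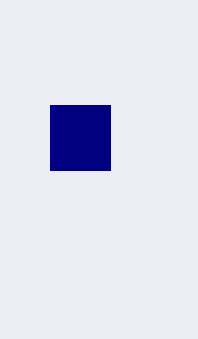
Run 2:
x0 = 50, y0 = 105, x1 = 110, y1 = 170, fill = 'navy'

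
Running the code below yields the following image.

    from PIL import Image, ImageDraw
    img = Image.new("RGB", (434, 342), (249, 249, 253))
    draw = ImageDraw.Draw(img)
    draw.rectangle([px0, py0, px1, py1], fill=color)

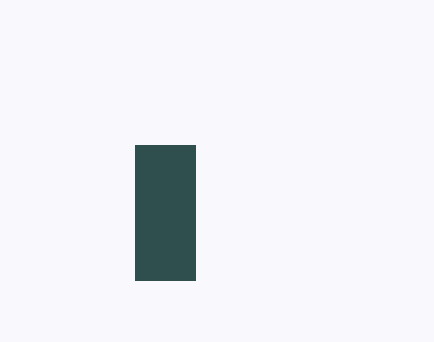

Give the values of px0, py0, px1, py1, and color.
px0 = 135, py0 = 145, px1 = 195, py1 = 280, color = 'darkslategray'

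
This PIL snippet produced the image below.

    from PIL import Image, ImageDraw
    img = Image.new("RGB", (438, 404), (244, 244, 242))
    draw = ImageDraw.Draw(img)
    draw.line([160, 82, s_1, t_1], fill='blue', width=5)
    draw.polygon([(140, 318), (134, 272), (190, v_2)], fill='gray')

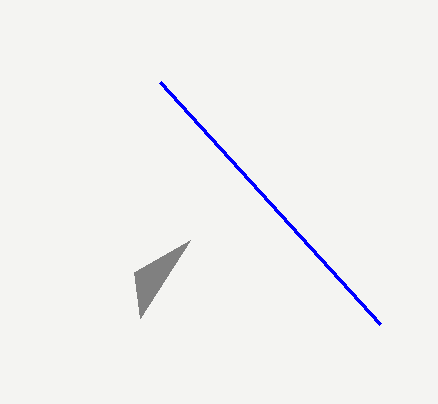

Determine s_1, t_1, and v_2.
s_1 = 380, t_1 = 324, v_2 = 240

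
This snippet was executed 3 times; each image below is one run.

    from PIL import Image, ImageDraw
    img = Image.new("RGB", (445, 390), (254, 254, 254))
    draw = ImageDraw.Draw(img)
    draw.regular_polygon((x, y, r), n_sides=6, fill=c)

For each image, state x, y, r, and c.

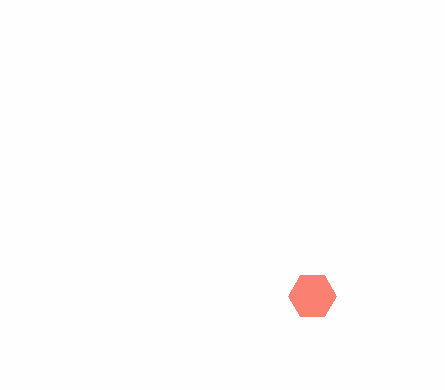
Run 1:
x = 312
y = 296
r = 24
c = 'salmon'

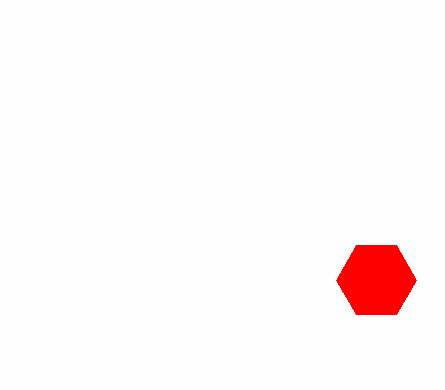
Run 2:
x = 376; y = 280; r = 40; c = 'red'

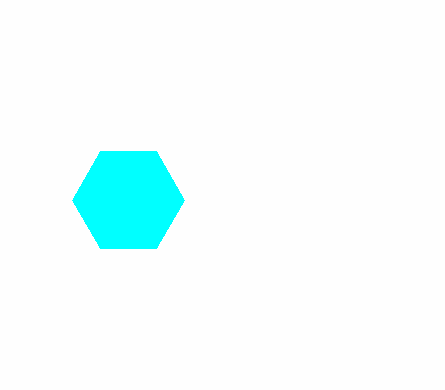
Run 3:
x = 128, y = 200, r = 56, c = 'cyan'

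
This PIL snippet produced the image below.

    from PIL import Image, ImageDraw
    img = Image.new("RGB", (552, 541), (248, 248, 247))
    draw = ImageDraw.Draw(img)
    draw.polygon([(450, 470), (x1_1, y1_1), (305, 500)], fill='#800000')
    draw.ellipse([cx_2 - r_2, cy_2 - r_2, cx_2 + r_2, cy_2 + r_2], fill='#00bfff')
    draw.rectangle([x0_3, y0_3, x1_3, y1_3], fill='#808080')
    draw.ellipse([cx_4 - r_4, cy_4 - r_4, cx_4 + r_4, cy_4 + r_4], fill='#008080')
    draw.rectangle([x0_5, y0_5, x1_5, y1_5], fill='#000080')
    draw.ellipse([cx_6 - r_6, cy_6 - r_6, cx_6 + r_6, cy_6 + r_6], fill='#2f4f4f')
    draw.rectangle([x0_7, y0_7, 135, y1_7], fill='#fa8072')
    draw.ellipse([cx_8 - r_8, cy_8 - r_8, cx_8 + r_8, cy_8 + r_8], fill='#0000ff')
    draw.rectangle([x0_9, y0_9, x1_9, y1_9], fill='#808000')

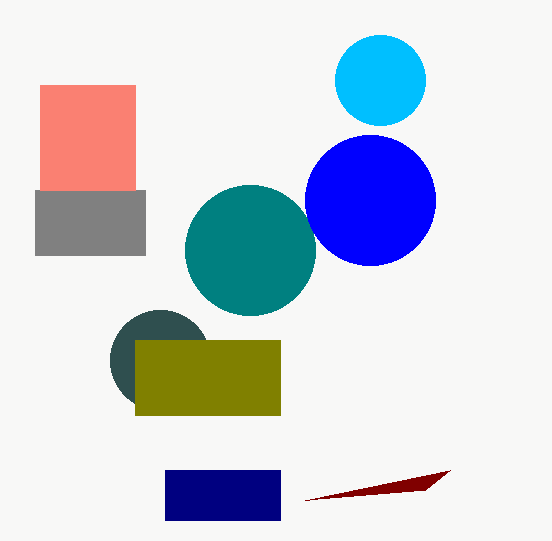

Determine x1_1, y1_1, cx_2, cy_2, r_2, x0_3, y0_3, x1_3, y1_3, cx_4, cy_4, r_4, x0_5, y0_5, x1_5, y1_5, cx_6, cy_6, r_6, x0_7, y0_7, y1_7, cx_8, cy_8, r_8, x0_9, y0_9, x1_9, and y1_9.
x1_1 = 425, y1_1 = 490, cx_2 = 380, cy_2 = 80, r_2 = 45, x0_3 = 35, y0_3 = 190, x1_3 = 145, y1_3 = 255, cx_4 = 250, cy_4 = 250, r_4 = 65, x0_5 = 165, y0_5 = 470, x1_5 = 280, y1_5 = 520, cx_6 = 160, cy_6 = 360, r_6 = 50, x0_7 = 40, y0_7 = 85, y1_7 = 190, cx_8 = 370, cy_8 = 200, r_8 = 65, x0_9 = 135, y0_9 = 340, x1_9 = 280, y1_9 = 415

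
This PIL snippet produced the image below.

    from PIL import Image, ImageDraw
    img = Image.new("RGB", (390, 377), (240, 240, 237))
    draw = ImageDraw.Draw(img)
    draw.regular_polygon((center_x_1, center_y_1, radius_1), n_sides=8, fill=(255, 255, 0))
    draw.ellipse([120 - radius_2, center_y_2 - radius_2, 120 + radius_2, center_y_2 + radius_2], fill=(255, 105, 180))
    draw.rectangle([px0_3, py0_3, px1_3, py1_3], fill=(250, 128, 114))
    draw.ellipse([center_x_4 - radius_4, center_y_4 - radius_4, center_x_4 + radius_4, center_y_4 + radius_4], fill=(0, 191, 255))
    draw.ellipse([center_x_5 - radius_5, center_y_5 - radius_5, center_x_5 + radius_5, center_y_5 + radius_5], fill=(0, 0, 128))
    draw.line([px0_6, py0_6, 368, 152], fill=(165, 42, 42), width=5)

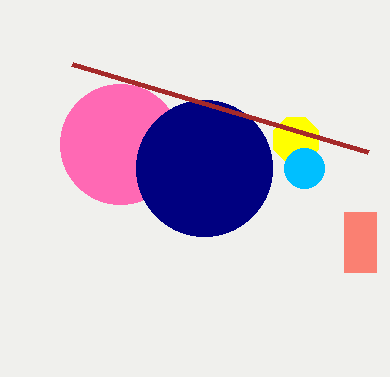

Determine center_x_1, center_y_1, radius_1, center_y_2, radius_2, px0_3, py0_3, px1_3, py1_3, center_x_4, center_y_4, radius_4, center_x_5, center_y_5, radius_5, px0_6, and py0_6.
center_x_1 = 296; center_y_1 = 140; radius_1 = 24; center_y_2 = 144; radius_2 = 60; px0_3 = 344; py0_3 = 212; px1_3 = 376; py1_3 = 272; center_x_4 = 304; center_y_4 = 168; radius_4 = 20; center_x_5 = 204; center_y_5 = 168; radius_5 = 68; px0_6 = 72; py0_6 = 64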